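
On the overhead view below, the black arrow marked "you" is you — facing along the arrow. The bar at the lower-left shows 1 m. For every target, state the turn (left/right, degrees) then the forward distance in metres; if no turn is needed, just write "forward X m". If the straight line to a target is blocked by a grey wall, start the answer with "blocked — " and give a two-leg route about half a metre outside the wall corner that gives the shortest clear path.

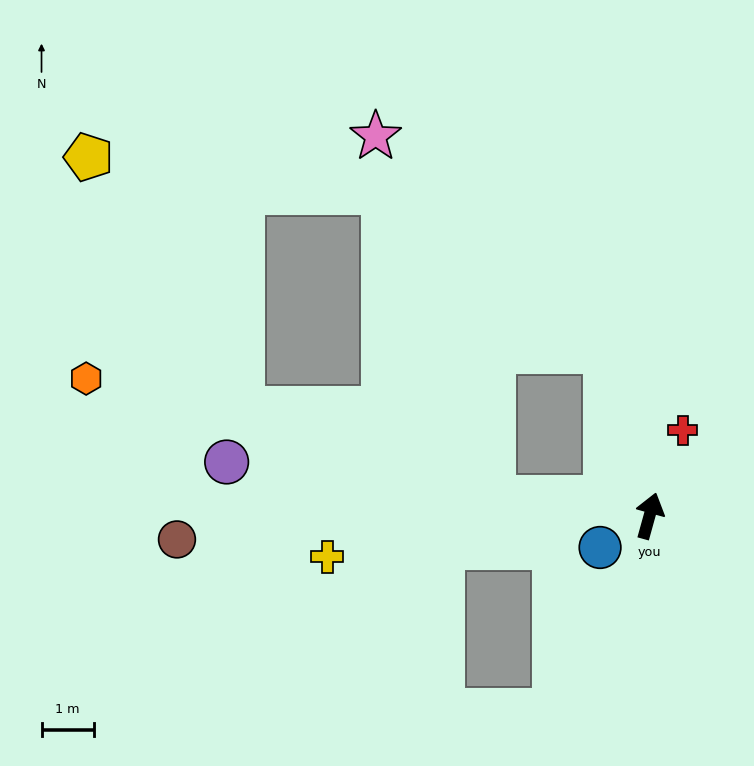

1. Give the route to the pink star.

blocked — turn left 31°, forward 3.3 m, then turn left 31°, forward 6.0 m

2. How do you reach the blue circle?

turn left 138°, forward 1.1 m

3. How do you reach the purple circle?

turn left 98°, forward 8.2 m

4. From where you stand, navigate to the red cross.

turn right 6°, forward 1.8 m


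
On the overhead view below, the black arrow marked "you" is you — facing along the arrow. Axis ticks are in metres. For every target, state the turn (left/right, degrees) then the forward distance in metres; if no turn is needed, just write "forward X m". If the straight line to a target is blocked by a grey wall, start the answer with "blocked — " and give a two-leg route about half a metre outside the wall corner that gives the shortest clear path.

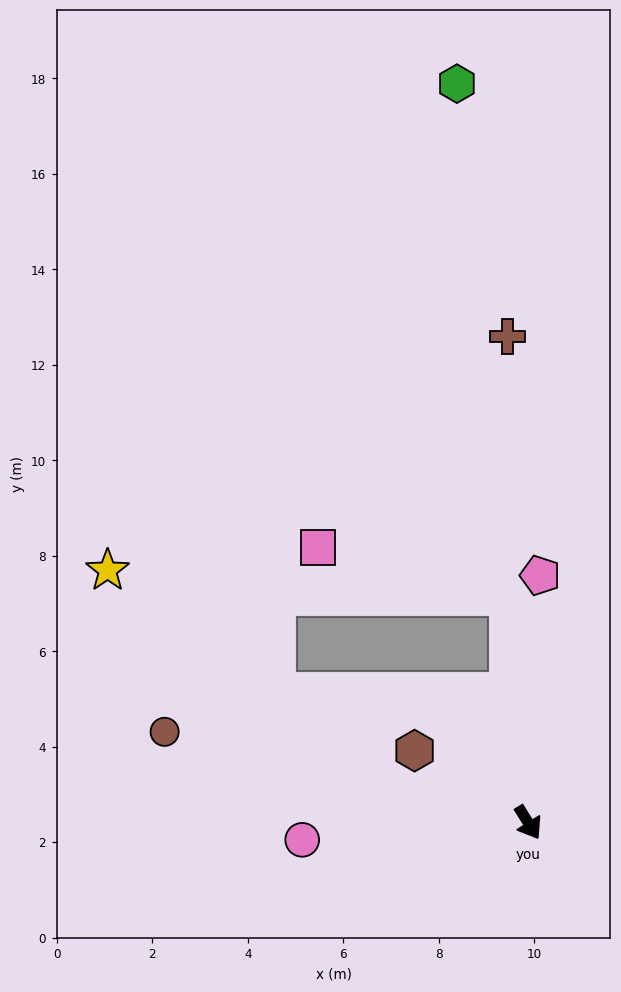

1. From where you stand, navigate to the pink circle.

turn right 117°, forward 4.7 m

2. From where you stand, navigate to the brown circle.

turn right 136°, forward 7.8 m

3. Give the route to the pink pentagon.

turn left 145°, forward 5.2 m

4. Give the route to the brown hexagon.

turn right 154°, forward 2.8 m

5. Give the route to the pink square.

blocked — turn left 153°, forward 4.8 m, then turn left 71°, forward 4.1 m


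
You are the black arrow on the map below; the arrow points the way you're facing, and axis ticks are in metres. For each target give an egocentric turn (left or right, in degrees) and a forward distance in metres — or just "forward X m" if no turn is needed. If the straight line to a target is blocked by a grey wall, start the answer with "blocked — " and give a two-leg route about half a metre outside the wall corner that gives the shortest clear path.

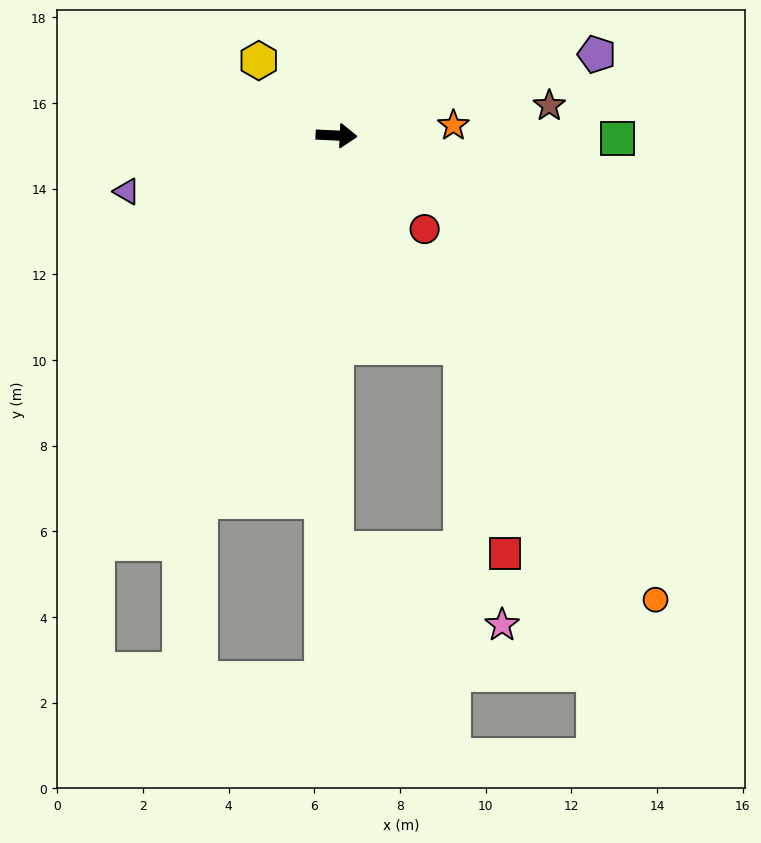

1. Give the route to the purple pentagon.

turn left 20°, forward 6.4 m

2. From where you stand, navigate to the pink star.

blocked — turn right 87°, forward 9.7 m, then turn left 65°, forward 4.3 m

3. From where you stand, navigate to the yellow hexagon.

turn left 139°, forward 2.5 m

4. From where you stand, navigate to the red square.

blocked — turn right 57°, forward 5.7 m, then turn right 19°, forward 4.9 m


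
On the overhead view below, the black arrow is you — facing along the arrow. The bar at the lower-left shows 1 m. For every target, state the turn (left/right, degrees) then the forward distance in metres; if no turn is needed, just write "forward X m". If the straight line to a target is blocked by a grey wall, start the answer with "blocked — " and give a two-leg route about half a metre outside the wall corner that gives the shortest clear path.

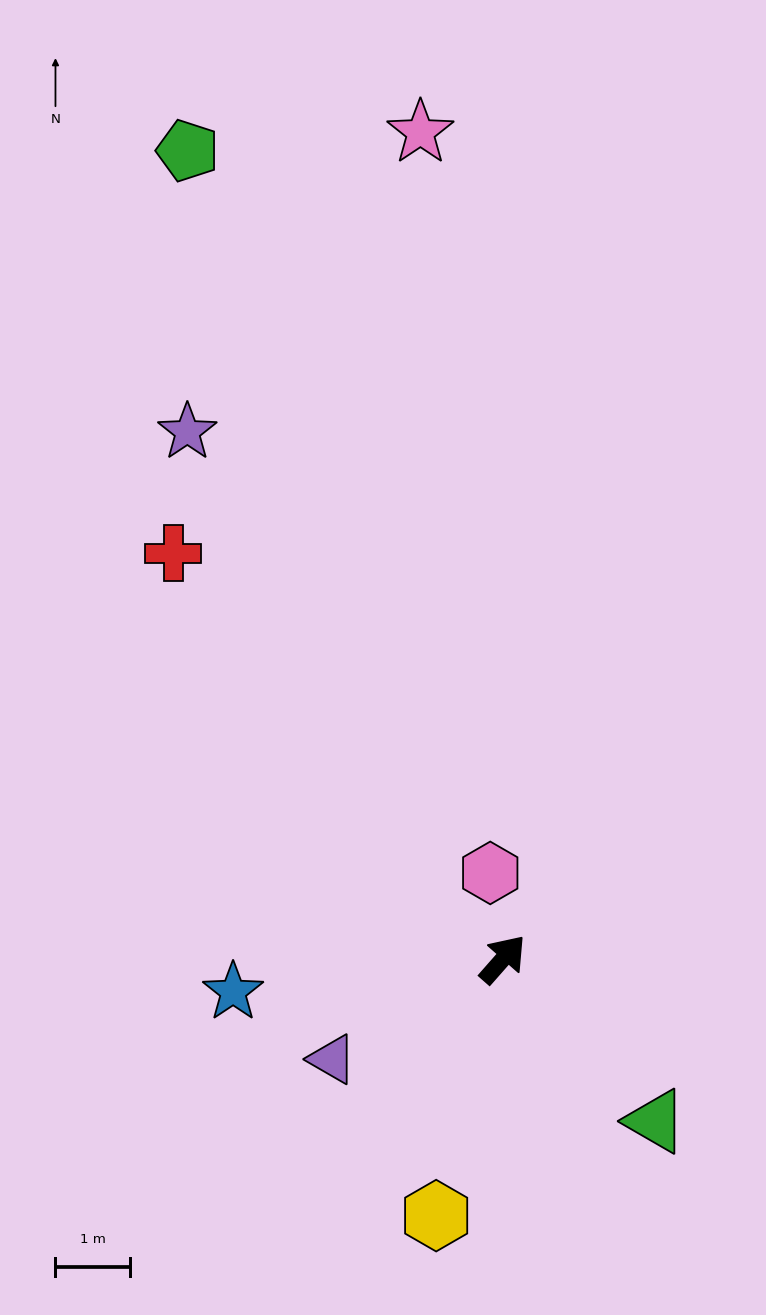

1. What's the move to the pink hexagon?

turn left 50°, forward 1.2 m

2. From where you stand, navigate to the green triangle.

turn right 95°, forward 3.0 m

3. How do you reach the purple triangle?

turn left 162°, forward 2.7 m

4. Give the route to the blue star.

turn left 138°, forward 3.6 m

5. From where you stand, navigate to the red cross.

turn left 80°, forward 7.0 m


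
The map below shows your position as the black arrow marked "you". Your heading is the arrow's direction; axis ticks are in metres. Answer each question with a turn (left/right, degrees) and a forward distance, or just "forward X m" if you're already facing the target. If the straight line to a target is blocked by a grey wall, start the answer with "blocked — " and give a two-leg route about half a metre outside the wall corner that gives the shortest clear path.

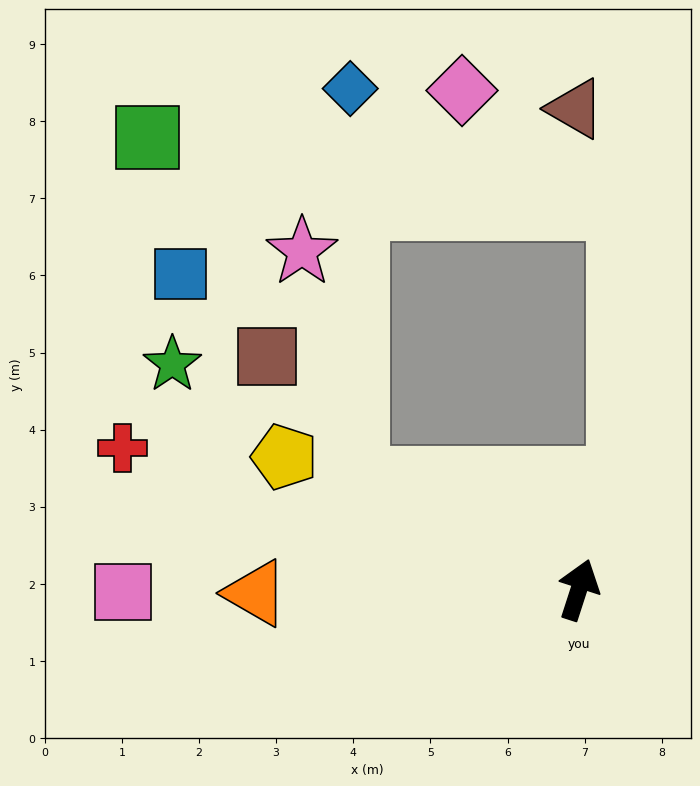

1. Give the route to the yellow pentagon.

turn left 84°, forward 4.2 m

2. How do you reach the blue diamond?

blocked — turn left 82°, forward 3.2 m, then turn right 63°, forward 5.1 m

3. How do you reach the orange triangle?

turn left 109°, forward 4.2 m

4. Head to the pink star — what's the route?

blocked — turn left 82°, forward 3.2 m, then turn right 51°, forward 3.0 m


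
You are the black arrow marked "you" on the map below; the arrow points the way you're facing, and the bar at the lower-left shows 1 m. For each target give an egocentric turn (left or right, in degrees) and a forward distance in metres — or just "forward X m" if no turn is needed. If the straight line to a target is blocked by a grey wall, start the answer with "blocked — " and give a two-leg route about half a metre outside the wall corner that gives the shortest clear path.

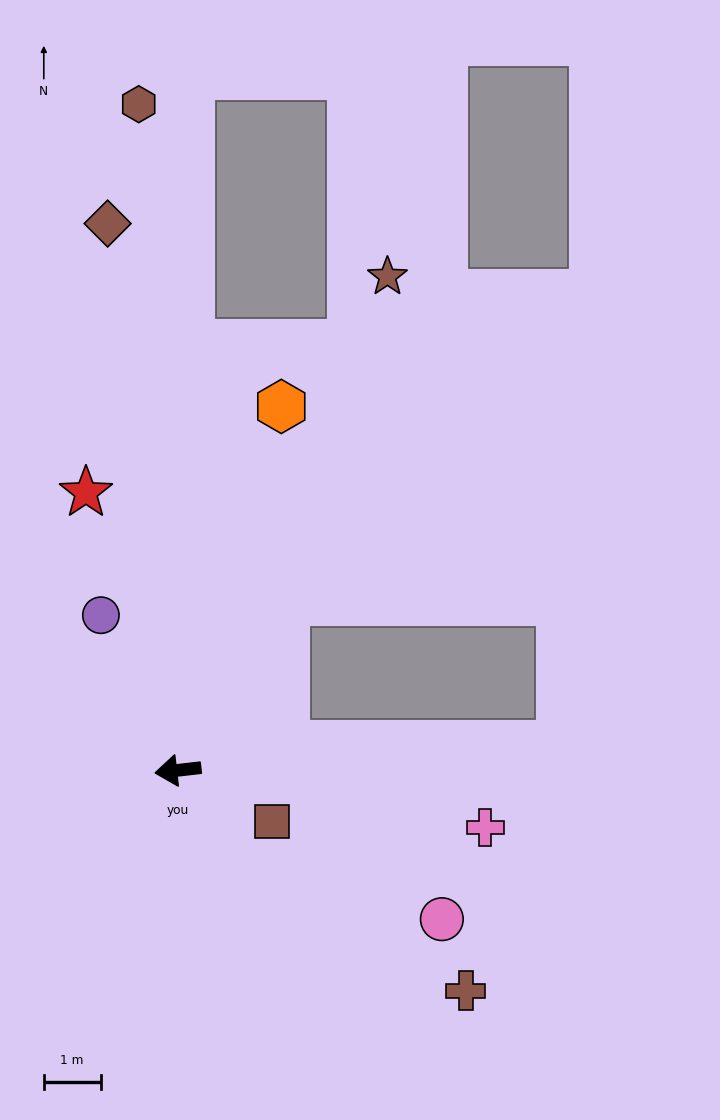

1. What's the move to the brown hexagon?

turn right 93°, forward 11.7 m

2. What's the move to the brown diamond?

turn right 89°, forward 9.7 m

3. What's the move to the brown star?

turn right 120°, forward 9.4 m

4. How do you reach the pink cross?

turn left 163°, forward 5.5 m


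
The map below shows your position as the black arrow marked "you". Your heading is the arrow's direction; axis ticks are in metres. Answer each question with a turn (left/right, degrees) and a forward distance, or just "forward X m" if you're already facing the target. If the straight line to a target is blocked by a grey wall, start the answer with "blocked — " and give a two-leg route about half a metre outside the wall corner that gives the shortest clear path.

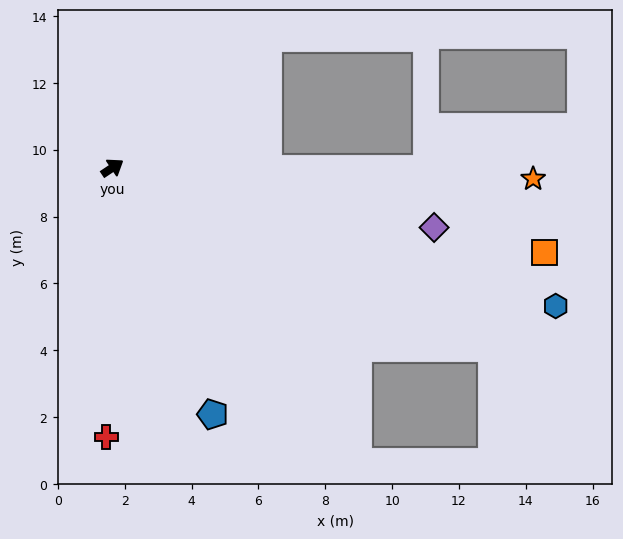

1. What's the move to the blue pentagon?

turn right 102°, forward 8.0 m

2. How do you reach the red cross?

turn right 125°, forward 8.1 m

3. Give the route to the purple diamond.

turn right 44°, forward 9.8 m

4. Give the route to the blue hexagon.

turn right 51°, forward 13.9 m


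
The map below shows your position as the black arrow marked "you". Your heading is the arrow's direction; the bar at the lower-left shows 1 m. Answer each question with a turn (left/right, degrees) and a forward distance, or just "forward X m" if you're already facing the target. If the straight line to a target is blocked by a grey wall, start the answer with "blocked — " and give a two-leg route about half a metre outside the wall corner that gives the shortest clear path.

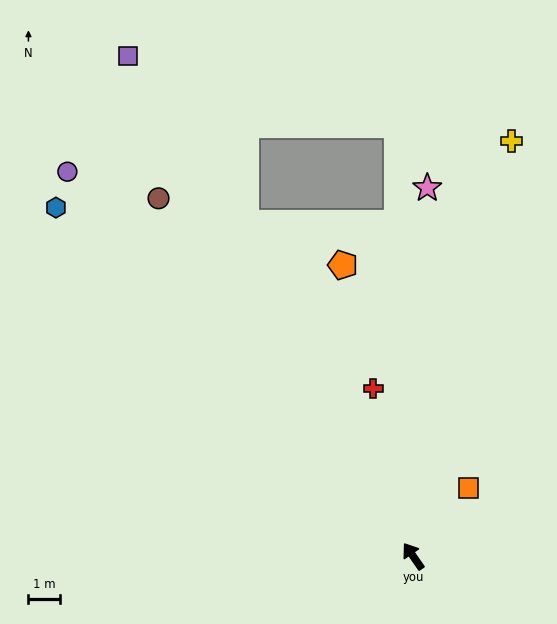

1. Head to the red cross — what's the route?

turn right 21°, forward 5.4 m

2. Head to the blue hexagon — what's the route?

turn left 11°, forward 15.7 m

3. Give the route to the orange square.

turn right 74°, forward 2.8 m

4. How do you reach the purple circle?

turn left 7°, forward 16.2 m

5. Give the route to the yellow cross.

turn right 48°, forward 13.4 m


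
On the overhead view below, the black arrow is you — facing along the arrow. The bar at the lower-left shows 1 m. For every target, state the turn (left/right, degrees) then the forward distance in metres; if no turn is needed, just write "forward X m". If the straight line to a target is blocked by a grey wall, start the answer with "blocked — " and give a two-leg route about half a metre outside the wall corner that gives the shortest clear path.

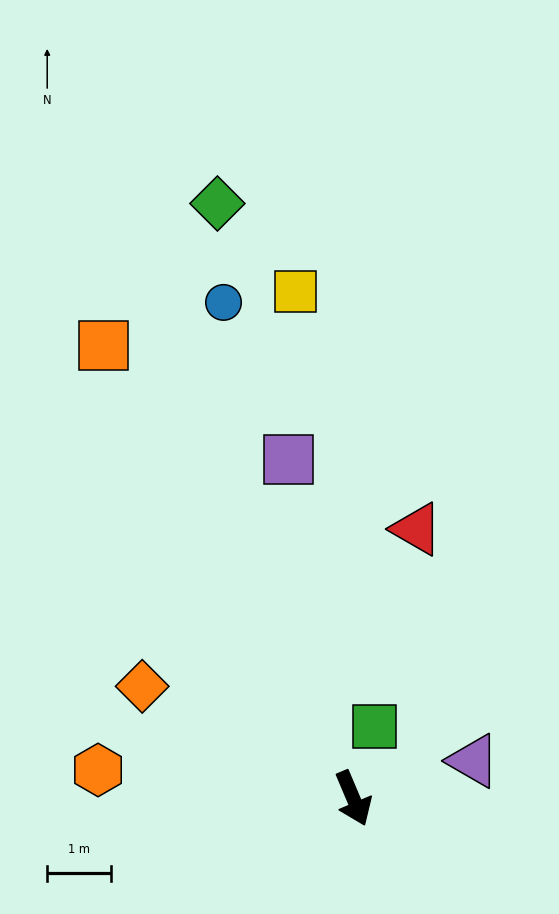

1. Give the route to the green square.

turn left 140°, forward 1.2 m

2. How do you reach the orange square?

turn right 174°, forward 8.2 m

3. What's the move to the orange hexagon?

turn right 119°, forward 4.1 m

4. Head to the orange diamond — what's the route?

turn right 141°, forward 3.8 m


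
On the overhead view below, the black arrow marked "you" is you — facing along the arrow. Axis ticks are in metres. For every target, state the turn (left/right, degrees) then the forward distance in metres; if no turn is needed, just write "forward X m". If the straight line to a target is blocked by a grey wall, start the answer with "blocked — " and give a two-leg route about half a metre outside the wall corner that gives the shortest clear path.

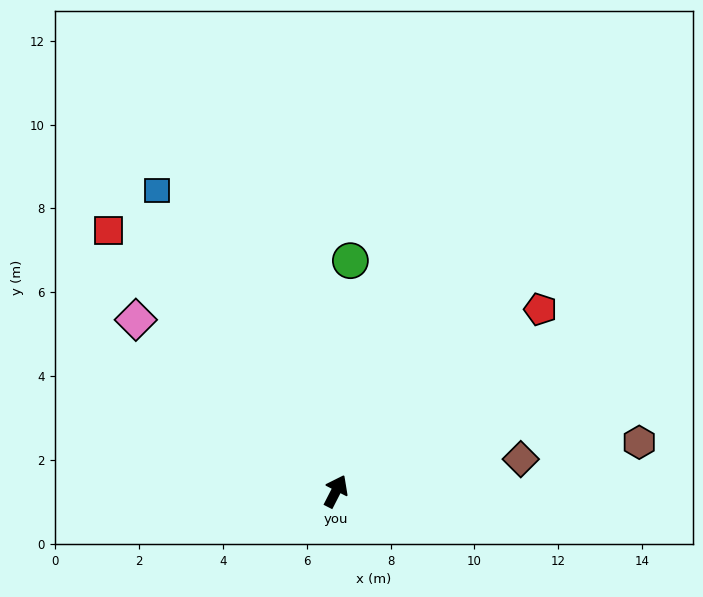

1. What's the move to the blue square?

turn left 58°, forward 8.3 m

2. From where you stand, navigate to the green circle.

turn left 23°, forward 5.5 m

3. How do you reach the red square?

turn left 68°, forward 8.2 m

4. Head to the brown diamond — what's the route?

turn right 53°, forward 4.5 m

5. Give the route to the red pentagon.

turn right 21°, forward 6.5 m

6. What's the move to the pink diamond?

turn left 76°, forward 6.3 m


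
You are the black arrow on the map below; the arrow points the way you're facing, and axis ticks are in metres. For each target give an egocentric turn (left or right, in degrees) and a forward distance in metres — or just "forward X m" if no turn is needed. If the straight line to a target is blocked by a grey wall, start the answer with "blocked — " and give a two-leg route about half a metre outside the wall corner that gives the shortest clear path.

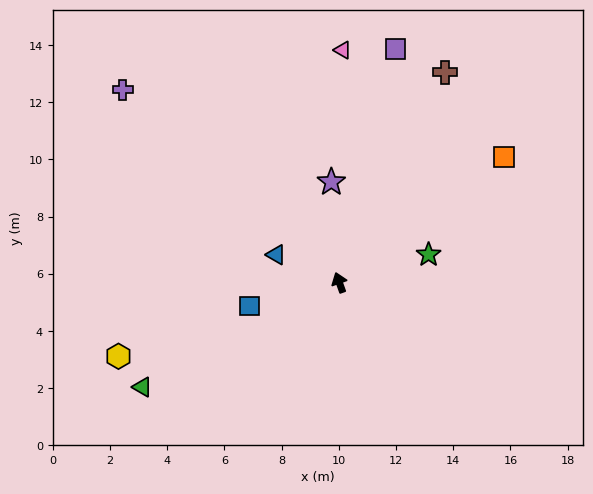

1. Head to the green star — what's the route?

turn right 92°, forward 3.3 m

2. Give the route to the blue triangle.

turn left 47°, forward 2.4 m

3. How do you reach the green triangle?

turn left 98°, forward 7.8 m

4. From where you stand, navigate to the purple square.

turn right 33°, forward 8.4 m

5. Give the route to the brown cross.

turn right 46°, forward 8.2 m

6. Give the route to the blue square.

turn left 85°, forward 3.2 m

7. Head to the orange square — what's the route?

turn right 72°, forward 7.2 m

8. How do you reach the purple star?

turn right 15°, forward 3.5 m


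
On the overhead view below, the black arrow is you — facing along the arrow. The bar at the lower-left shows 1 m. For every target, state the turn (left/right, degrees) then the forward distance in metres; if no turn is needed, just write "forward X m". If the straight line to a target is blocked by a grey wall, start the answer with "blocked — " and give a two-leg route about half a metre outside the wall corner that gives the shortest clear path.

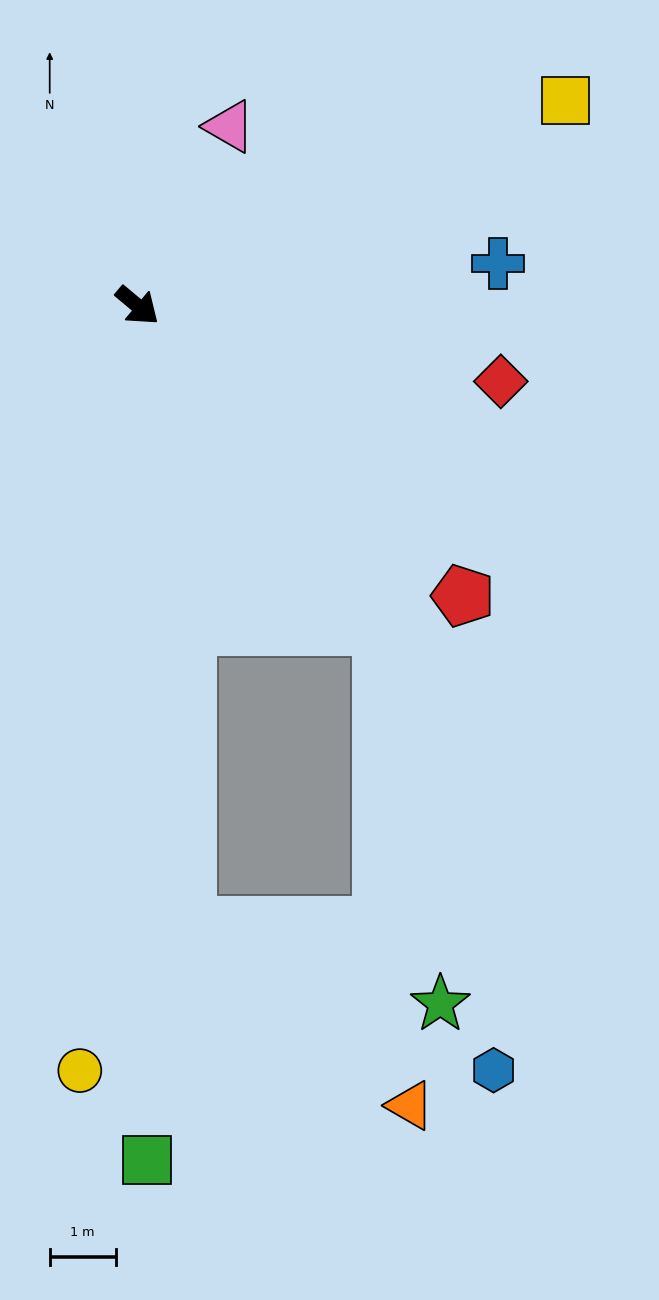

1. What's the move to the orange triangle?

blocked — turn right 45°, forward 9.4 m, then turn left 46°, forward 4.3 m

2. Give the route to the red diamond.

turn left 28°, forward 5.6 m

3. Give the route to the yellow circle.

turn right 54°, forward 11.6 m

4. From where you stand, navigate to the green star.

blocked — turn right 13°, forward 6.1 m, then turn right 28°, forward 5.8 m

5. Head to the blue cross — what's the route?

turn left 47°, forward 5.5 m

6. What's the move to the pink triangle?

turn left 103°, forward 3.1 m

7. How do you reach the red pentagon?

forward 6.6 m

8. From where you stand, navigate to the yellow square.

turn left 66°, forward 7.2 m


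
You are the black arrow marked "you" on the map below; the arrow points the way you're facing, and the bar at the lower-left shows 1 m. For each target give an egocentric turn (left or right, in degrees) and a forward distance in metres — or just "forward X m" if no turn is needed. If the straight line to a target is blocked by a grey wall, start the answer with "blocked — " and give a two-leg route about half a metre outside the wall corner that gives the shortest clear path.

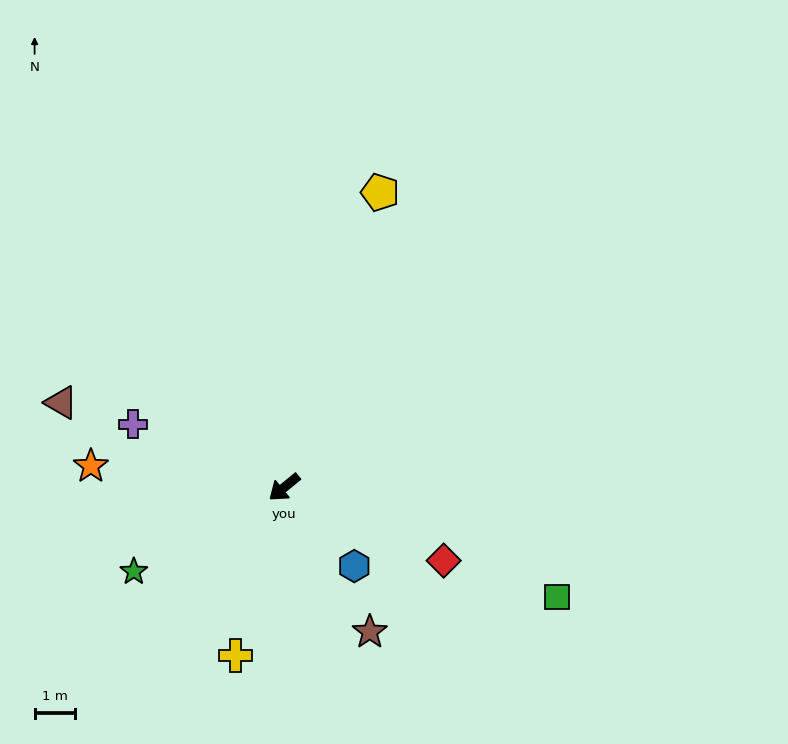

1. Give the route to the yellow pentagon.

turn right 147°, forward 7.8 m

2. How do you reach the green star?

turn right 10°, forward 4.3 m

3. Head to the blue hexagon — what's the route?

turn left 92°, forward 2.6 m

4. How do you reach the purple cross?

turn right 62°, forward 4.1 m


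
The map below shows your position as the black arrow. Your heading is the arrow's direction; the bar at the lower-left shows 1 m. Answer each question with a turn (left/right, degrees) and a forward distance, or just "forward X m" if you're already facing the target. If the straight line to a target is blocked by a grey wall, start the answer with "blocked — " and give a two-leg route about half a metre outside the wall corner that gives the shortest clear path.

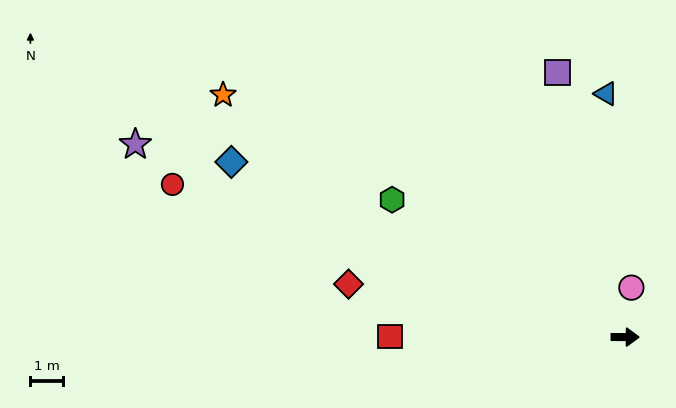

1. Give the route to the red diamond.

turn left 169°, forward 8.6 m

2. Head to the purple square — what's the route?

turn left 105°, forward 8.3 m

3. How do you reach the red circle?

turn left 162°, forward 14.6 m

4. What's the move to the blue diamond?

turn left 156°, forward 13.2 m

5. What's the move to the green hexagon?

turn left 150°, forward 8.3 m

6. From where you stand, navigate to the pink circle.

turn left 83°, forward 1.5 m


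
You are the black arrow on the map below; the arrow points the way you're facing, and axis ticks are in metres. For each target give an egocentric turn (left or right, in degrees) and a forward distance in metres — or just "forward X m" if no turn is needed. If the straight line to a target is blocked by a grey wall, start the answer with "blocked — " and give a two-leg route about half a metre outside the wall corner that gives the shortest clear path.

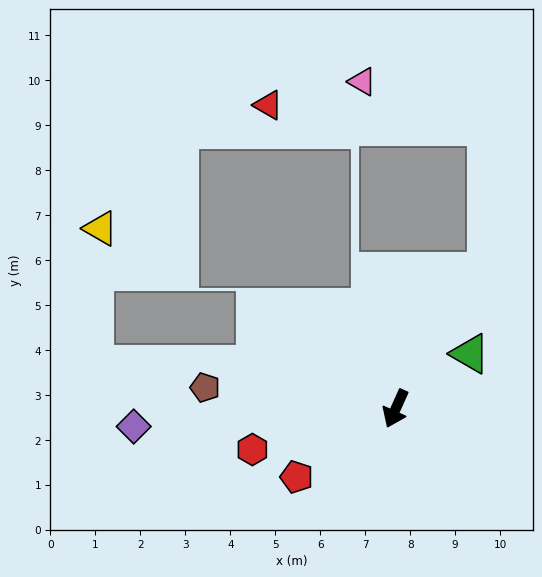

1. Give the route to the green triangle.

turn left 151°, forward 2.1 m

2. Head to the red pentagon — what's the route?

turn right 31°, forward 2.7 m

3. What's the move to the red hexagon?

turn right 50°, forward 3.3 m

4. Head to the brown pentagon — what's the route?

turn right 72°, forward 4.3 m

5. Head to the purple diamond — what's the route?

turn right 62°, forward 5.8 m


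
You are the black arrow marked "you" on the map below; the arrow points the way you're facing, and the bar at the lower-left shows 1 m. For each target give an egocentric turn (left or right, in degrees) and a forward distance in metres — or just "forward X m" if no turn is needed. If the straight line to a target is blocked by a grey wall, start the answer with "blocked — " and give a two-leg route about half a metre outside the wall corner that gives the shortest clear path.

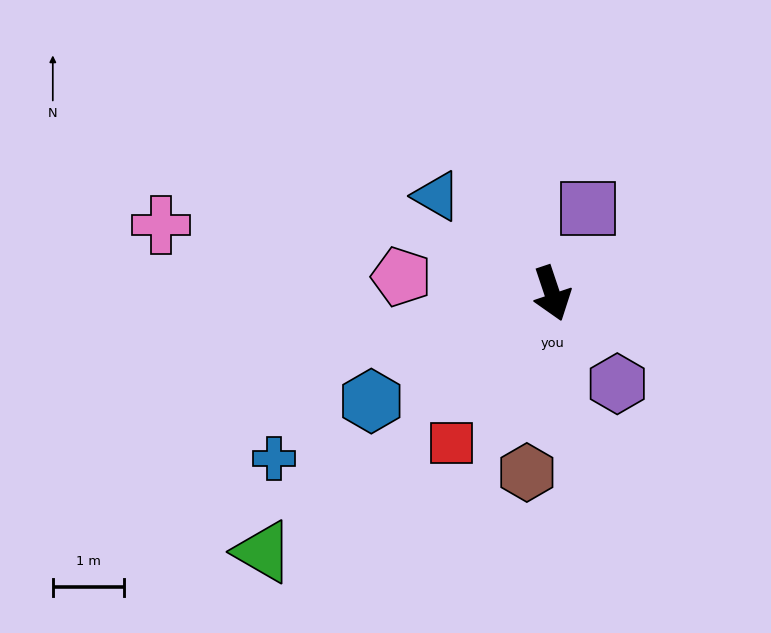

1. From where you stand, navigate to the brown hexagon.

turn right 27°, forward 2.6 m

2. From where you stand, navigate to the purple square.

turn left 139°, forward 1.3 m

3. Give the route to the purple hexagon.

turn left 17°, forward 1.6 m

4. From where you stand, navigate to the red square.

turn right 53°, forward 2.5 m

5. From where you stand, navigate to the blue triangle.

turn right 149°, forward 2.1 m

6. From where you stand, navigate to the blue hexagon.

turn right 78°, forward 3.0 m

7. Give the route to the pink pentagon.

turn right 115°, forward 2.1 m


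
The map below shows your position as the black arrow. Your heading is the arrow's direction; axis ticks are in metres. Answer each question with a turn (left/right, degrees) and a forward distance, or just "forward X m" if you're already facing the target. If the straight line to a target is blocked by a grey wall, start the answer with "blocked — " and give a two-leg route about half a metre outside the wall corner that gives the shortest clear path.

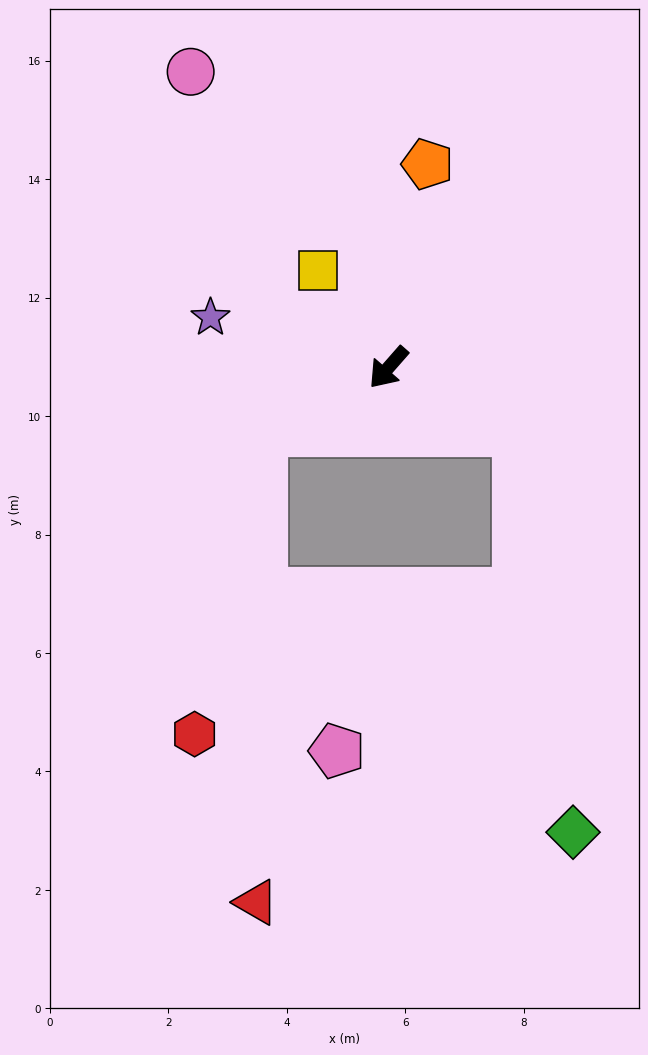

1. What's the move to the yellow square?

turn right 103°, forward 2.0 m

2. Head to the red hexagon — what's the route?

blocked — turn right 22°, forward 2.4 m, then turn left 51°, forward 5.2 m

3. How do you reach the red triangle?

blocked — turn right 22°, forward 2.4 m, then turn left 62°, forward 8.0 m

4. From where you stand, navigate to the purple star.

turn right 65°, forward 3.1 m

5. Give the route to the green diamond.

blocked — turn left 105°, forward 2.4 m, then turn right 56°, forward 6.8 m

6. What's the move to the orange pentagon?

turn right 150°, forward 3.5 m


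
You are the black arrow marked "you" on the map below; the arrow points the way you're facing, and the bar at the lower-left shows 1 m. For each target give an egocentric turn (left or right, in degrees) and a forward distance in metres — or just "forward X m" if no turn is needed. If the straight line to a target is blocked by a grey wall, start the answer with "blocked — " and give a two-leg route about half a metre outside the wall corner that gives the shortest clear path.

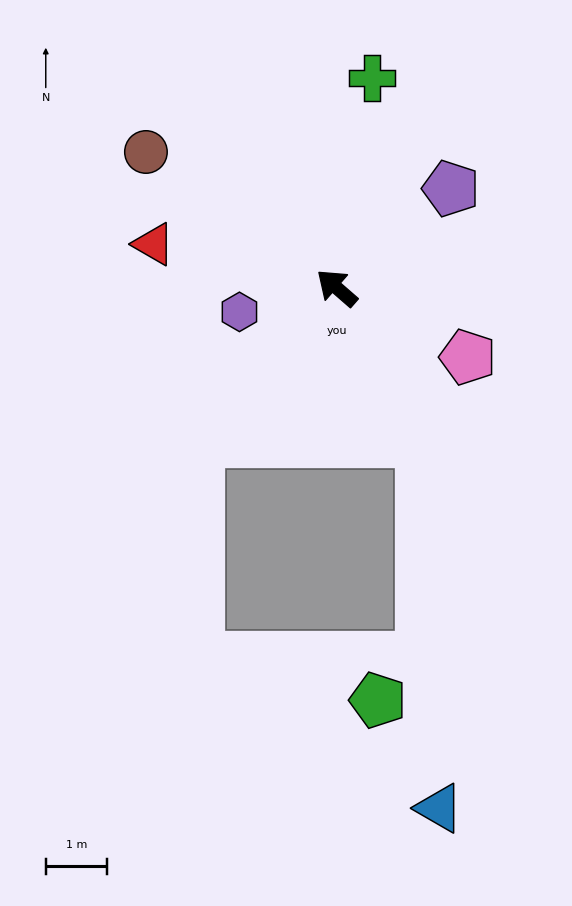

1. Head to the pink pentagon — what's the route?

turn right 167°, forward 2.4 m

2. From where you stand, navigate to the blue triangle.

blocked — turn left 160°, forward 2.9 m, then turn right 26°, forward 6.0 m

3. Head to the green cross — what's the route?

turn right 59°, forward 3.5 m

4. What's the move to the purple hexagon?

turn left 55°, forward 1.6 m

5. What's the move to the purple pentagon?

turn right 98°, forward 2.5 m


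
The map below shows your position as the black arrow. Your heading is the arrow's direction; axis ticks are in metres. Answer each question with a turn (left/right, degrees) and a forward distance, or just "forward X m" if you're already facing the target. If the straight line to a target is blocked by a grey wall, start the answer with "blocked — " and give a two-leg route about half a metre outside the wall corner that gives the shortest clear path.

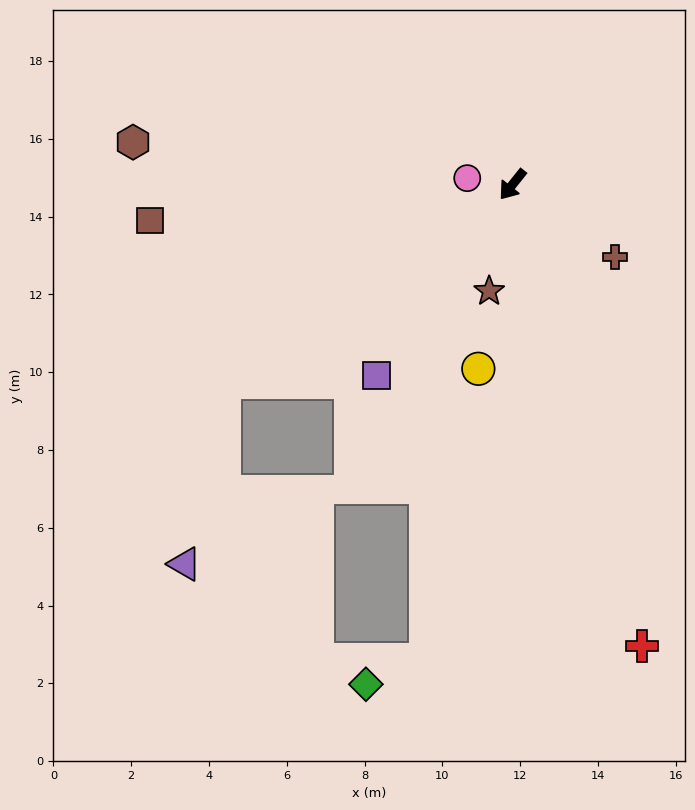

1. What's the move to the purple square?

turn left 3°, forward 6.0 m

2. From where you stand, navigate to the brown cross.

turn left 93°, forward 3.2 m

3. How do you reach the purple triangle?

blocked — turn right 17°, forward 9.0 m, then turn left 43°, forward 4.8 m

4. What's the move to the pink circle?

turn right 59°, forward 1.2 m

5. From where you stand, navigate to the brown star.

turn left 26°, forward 2.8 m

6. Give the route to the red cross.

turn left 54°, forward 12.3 m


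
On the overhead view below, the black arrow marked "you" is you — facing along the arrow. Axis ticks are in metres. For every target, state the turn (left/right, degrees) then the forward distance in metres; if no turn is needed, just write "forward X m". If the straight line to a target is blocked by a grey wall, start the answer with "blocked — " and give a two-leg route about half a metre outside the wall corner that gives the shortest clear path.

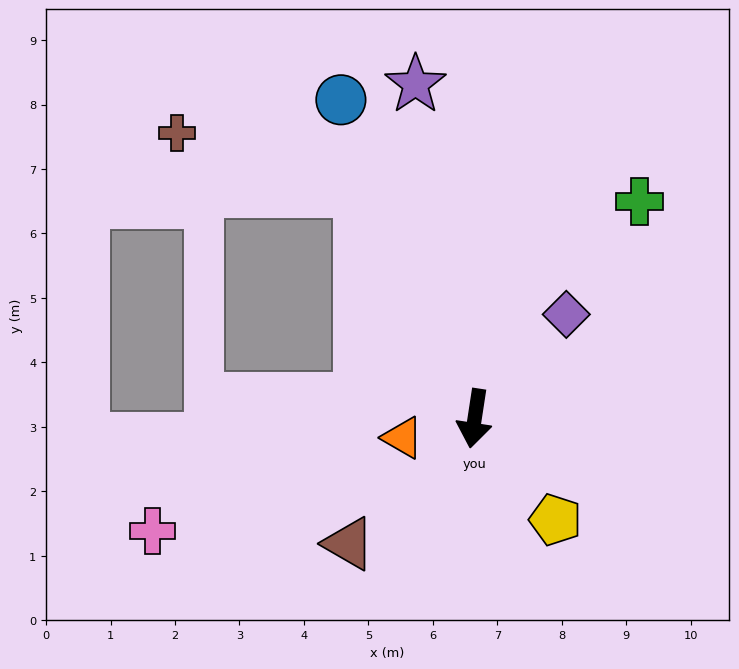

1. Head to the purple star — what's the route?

turn right 161°, forward 5.3 m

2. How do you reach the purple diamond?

turn left 147°, forward 2.2 m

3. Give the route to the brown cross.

blocked — turn right 145°, forward 4.0 m, then turn left 47°, forward 3.0 m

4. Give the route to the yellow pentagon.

turn left 47°, forward 2.0 m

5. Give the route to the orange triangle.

turn right 66°, forward 1.2 m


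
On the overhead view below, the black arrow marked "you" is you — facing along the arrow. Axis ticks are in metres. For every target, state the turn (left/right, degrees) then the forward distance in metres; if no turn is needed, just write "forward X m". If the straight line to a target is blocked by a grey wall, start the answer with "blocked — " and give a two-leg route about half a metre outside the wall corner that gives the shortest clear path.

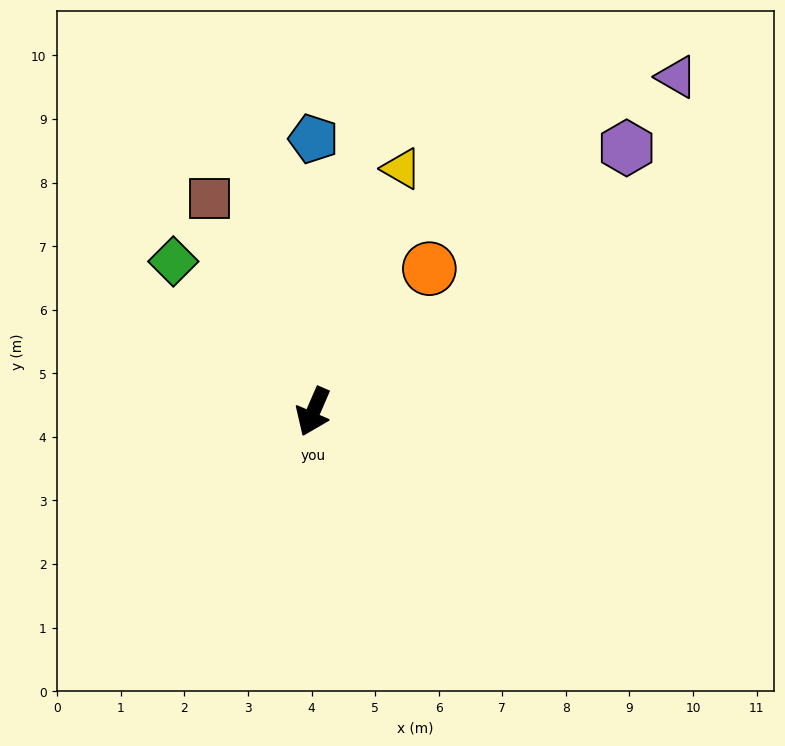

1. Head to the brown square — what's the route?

turn right 131°, forward 3.7 m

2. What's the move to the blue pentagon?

turn right 157°, forward 4.3 m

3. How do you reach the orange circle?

turn left 164°, forward 2.9 m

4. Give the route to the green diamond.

turn right 114°, forward 3.2 m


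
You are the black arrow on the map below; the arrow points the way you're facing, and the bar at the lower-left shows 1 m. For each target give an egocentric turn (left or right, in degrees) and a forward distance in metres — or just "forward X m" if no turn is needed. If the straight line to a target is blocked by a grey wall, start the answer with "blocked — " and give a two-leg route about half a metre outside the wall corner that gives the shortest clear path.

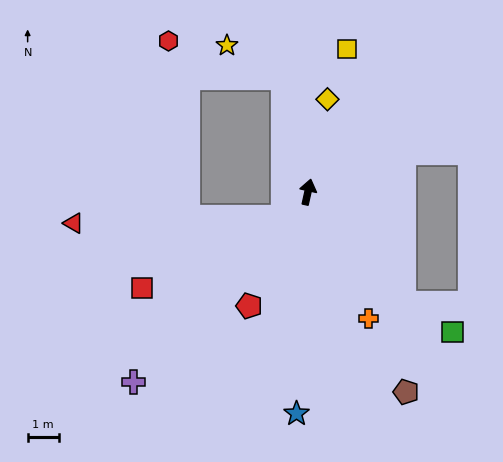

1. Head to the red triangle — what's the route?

blocked — turn left 149°, forward 1.1 m, then turn right 45°, forward 6.8 m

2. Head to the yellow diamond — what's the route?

forward 3.0 m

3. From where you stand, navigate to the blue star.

turn right 170°, forward 7.1 m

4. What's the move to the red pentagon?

turn left 165°, forward 4.1 m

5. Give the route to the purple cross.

turn left 150°, forward 8.3 m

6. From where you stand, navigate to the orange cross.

turn right 142°, forward 4.5 m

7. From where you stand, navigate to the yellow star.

blocked — turn left 24°, forward 3.8 m, then turn left 50°, forward 2.1 m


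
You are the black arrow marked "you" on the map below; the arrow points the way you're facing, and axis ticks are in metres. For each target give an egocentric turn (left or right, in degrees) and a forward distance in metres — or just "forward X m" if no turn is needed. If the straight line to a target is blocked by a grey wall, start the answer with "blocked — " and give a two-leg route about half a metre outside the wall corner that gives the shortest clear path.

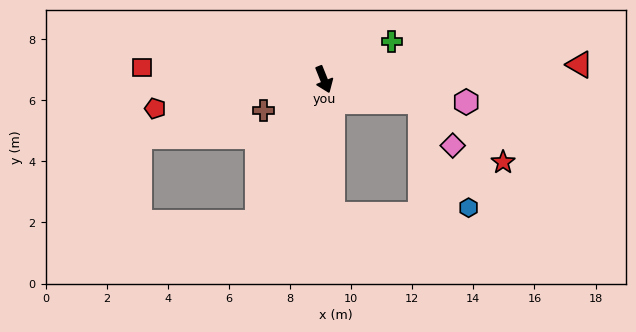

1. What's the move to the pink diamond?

blocked — turn left 56°, forward 3.3 m, then turn right 42°, forward 1.8 m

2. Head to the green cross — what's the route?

turn left 97°, forward 2.5 m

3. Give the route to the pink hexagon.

turn left 59°, forward 4.7 m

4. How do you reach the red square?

turn right 116°, forward 6.0 m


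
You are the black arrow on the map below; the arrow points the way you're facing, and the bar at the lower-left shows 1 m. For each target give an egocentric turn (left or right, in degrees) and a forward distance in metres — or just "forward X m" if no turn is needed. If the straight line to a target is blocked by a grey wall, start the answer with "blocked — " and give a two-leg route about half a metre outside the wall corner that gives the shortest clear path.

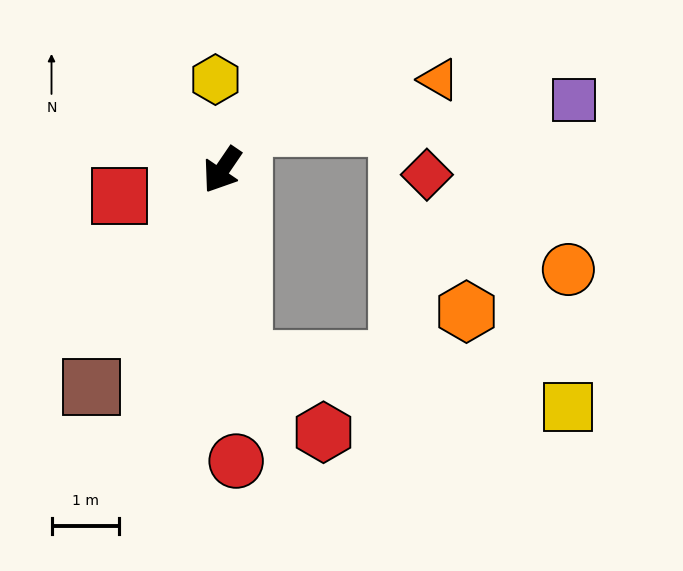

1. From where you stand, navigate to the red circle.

turn left 37°, forward 4.3 m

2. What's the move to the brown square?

turn left 3°, forward 3.8 m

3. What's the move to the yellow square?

blocked — turn left 41°, forward 2.8 m, then turn left 75°, forward 4.9 m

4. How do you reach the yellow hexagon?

turn right 142°, forward 1.3 m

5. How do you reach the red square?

turn right 42°, forward 1.6 m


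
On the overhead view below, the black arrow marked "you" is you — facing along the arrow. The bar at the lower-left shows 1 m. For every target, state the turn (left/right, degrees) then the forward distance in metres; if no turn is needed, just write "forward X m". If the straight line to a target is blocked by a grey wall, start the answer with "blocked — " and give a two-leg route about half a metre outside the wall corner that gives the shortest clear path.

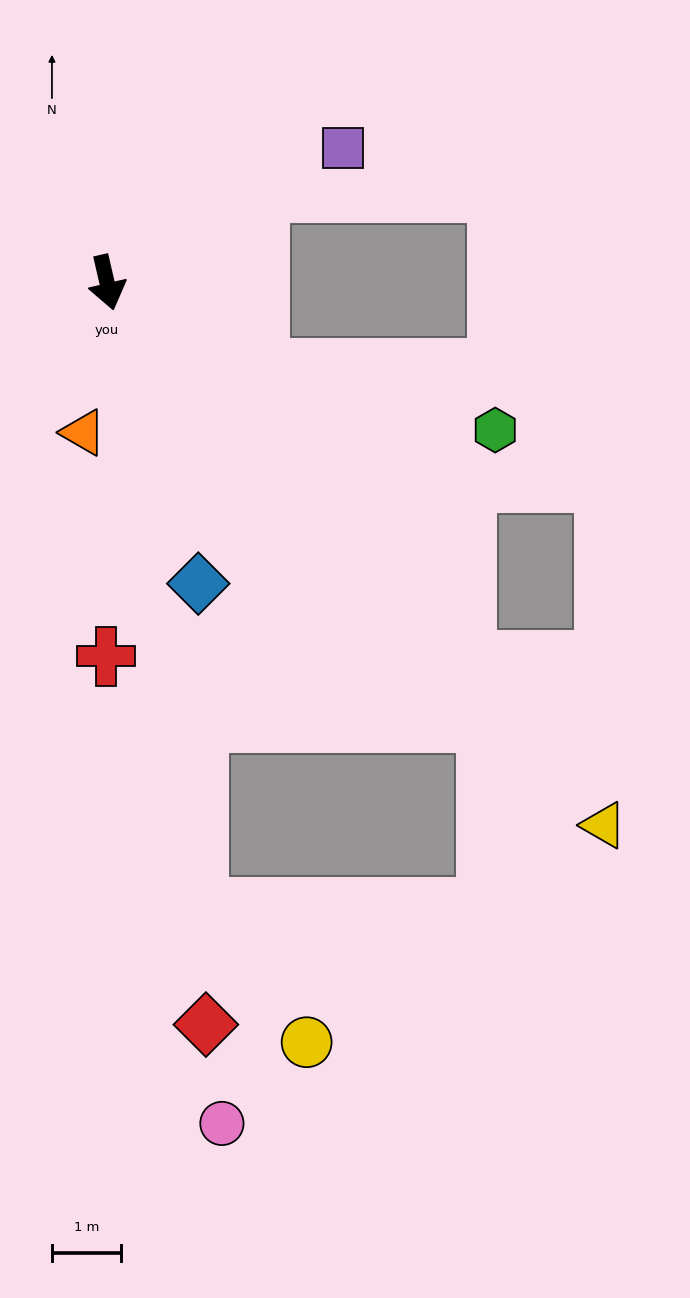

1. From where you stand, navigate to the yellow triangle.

turn left 29°, forward 10.7 m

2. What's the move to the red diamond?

turn right 5°, forward 10.8 m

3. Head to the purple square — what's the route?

turn left 107°, forward 3.9 m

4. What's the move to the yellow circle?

blocked — turn right 5°, forward 9.1 m, then turn left 31°, forward 2.5 m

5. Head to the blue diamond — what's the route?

turn left 4°, forward 4.6 m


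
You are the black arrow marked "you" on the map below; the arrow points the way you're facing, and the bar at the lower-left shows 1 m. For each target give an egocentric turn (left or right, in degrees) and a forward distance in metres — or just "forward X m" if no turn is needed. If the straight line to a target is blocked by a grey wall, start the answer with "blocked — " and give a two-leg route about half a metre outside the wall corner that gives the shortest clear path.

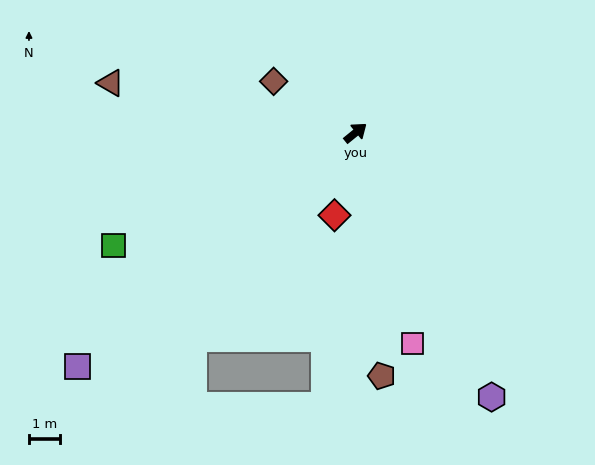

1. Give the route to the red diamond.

turn right 143°, forward 2.8 m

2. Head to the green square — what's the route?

turn left 166°, forward 8.6 m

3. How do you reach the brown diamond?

turn left 109°, forward 3.1 m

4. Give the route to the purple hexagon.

turn right 102°, forward 9.6 m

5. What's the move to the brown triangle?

turn left 129°, forward 8.1 m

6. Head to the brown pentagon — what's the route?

turn right 123°, forward 7.9 m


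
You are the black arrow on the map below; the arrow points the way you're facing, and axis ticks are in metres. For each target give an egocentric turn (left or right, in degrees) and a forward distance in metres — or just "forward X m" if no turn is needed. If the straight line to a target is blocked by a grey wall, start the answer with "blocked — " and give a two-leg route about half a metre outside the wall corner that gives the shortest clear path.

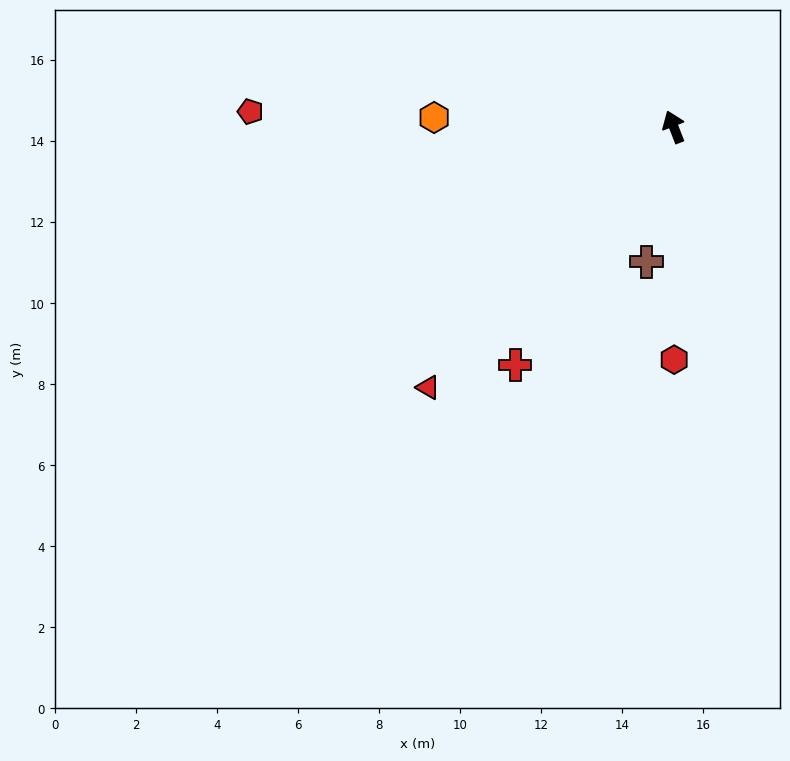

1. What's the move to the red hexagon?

turn left 159°, forward 5.7 m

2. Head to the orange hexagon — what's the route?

turn left 66°, forward 5.9 m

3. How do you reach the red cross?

turn left 125°, forward 7.1 m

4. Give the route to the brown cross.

turn left 147°, forward 3.4 m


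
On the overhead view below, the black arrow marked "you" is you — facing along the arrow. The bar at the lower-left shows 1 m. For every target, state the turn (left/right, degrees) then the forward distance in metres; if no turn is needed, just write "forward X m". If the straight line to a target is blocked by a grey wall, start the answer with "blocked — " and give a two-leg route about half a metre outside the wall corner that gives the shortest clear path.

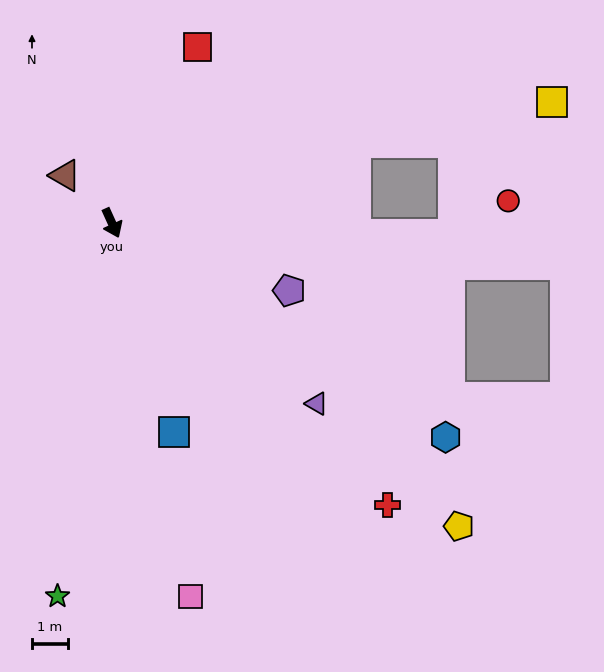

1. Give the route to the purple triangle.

turn left 24°, forward 7.6 m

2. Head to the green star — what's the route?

turn right 33°, forward 10.5 m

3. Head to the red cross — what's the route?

turn left 20°, forward 11.0 m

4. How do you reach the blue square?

turn right 8°, forward 6.1 m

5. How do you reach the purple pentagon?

turn left 45°, forward 5.3 m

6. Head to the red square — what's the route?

turn left 130°, forward 5.4 m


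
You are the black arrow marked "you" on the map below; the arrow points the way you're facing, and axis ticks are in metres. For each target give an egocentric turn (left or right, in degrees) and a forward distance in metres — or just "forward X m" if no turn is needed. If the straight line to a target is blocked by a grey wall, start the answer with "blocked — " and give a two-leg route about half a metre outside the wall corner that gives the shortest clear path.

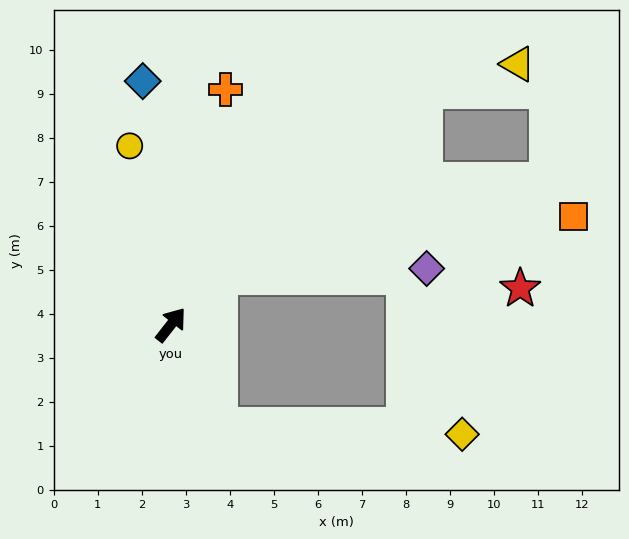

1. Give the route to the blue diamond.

turn left 45°, forward 5.6 m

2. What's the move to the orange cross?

turn left 25°, forward 5.5 m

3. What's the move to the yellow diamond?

blocked — turn right 116°, forward 2.5 m, then turn left 62°, forward 5.5 m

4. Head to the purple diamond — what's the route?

blocked — turn right 7°, forward 1.6 m, then turn right 43°, forward 4.7 m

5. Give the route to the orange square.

blocked — turn right 7°, forward 1.6 m, then turn right 35°, forward 8.2 m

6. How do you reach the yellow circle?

turn left 51°, forward 4.2 m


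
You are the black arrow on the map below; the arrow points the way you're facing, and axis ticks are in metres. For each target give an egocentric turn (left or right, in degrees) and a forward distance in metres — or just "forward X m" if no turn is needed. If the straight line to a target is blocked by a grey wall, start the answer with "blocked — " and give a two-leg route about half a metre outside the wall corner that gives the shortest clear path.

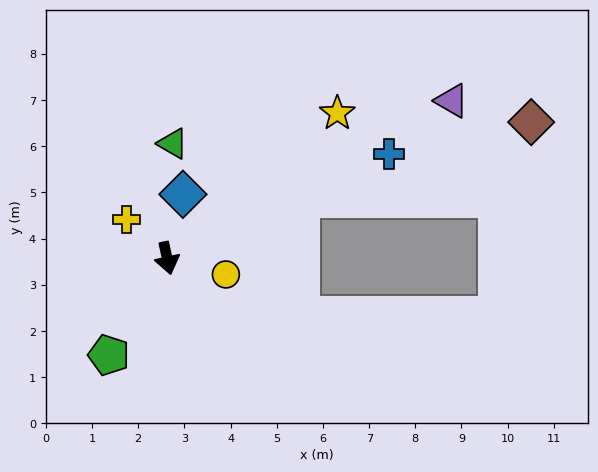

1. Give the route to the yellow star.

turn left 118°, forward 4.8 m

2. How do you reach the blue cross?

turn left 103°, forward 5.3 m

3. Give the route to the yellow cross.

turn right 146°, forward 1.2 m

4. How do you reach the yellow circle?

turn left 62°, forward 1.3 m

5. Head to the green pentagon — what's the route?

turn right 43°, forward 2.4 m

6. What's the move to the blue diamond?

turn left 154°, forward 1.4 m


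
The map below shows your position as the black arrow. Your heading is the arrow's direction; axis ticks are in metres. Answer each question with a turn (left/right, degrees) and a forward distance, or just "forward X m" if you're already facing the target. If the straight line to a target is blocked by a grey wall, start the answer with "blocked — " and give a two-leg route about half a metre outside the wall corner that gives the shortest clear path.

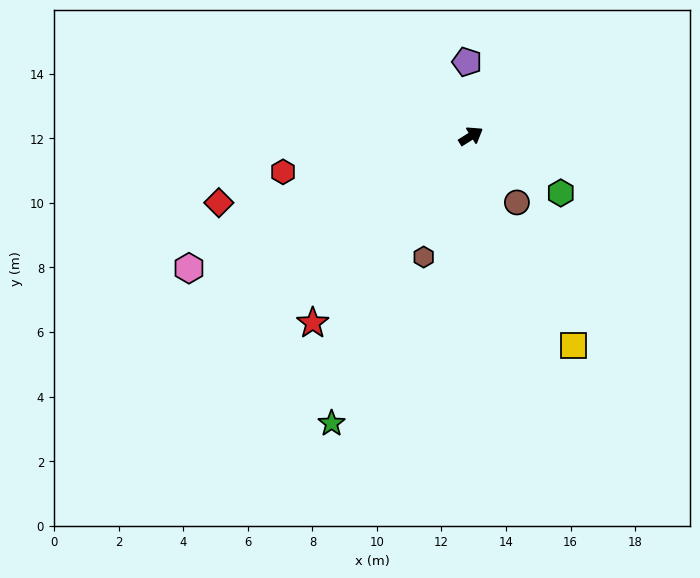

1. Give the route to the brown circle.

turn right 87°, forward 2.5 m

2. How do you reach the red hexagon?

turn left 159°, forward 5.9 m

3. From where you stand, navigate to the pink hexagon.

turn left 173°, forward 9.7 m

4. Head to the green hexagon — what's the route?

turn right 64°, forward 3.3 m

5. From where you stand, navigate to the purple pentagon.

turn left 61°, forward 2.3 m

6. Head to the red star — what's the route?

turn right 162°, forward 7.6 m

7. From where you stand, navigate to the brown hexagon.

turn right 143°, forward 4.0 m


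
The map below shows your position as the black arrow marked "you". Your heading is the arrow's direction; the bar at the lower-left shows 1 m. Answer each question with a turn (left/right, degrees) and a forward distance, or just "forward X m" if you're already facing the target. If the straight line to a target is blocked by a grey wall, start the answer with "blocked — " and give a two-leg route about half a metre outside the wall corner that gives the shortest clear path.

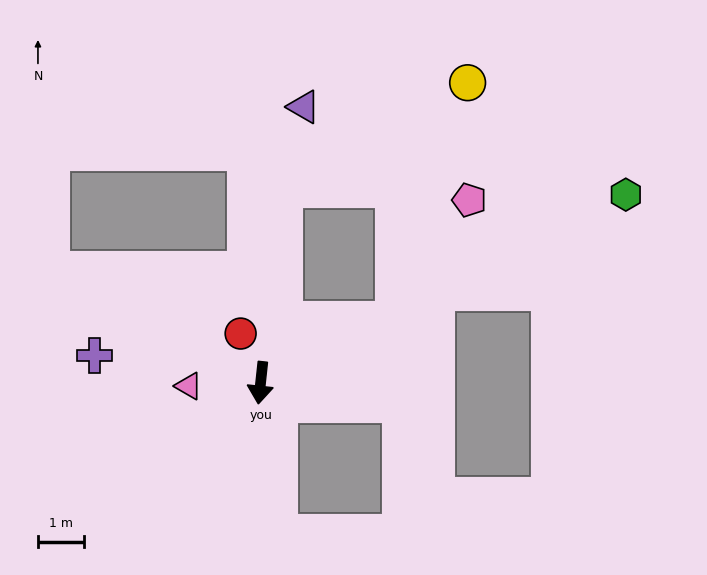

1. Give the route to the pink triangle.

turn right 81°, forward 1.5 m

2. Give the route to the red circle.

turn right 152°, forward 1.1 m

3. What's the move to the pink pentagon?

blocked — turn left 121°, forward 3.2 m, then turn left 33°, forward 3.0 m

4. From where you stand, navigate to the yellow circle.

blocked — turn left 121°, forward 3.2 m, then turn left 48°, forward 5.3 m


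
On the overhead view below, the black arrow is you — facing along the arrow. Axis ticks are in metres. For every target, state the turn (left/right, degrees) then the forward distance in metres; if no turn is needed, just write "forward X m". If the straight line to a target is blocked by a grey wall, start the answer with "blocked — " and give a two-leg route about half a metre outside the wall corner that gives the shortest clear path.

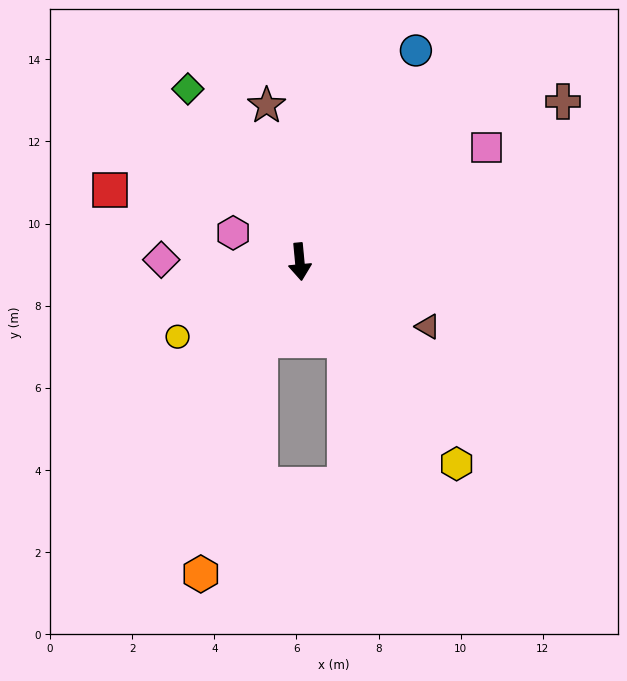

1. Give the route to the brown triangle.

turn left 58°, forward 3.5 m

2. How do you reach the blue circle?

turn left 146°, forward 5.9 m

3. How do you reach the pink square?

turn left 116°, forward 5.3 m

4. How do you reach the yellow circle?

turn right 64°, forward 3.5 m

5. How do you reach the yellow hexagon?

turn left 32°, forward 6.2 m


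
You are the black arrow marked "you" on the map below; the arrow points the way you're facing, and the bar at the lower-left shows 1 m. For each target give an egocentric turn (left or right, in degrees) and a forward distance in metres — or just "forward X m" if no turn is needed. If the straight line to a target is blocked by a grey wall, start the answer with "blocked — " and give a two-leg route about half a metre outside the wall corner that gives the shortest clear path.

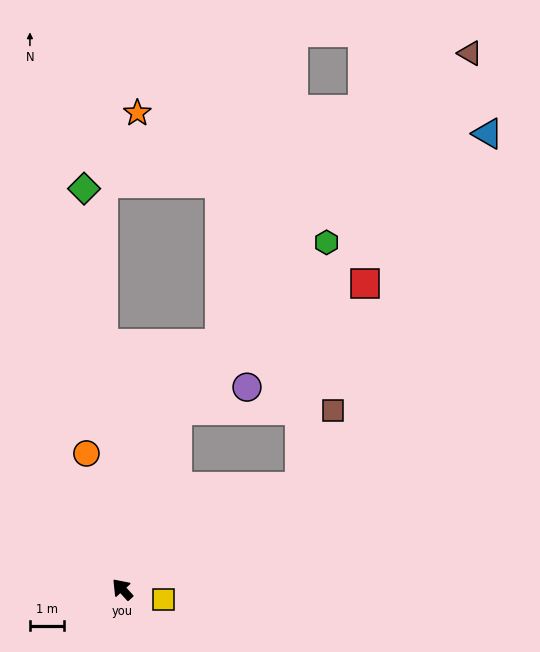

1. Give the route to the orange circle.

turn right 28°, forward 4.1 m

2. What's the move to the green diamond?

turn right 37°, forward 11.7 m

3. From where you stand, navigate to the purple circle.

blocked — turn right 60°, forward 5.4 m, then turn right 54°, forward 2.1 m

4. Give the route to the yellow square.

turn right 146°, forward 1.2 m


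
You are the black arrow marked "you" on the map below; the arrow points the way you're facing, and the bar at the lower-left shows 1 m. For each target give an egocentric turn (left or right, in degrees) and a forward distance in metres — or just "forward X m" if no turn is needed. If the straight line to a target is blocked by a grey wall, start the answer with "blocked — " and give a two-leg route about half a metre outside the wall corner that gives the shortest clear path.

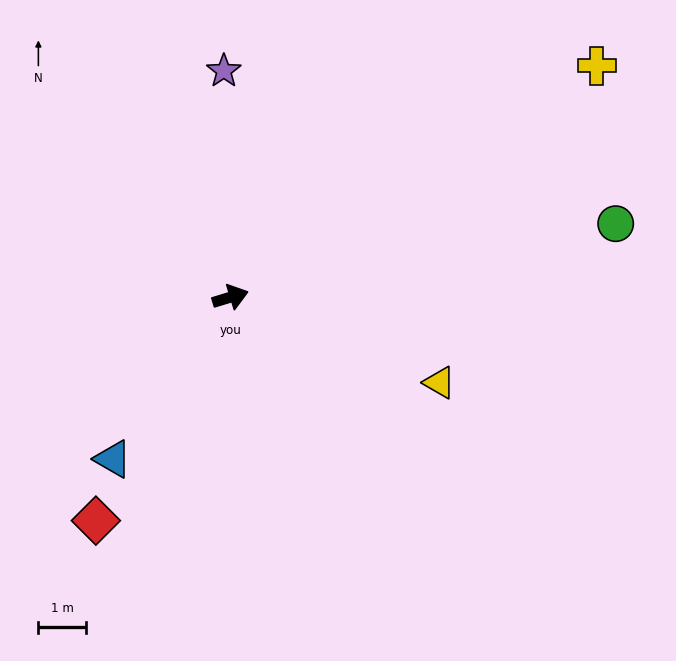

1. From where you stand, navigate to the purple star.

turn left 75°, forward 4.7 m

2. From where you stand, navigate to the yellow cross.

turn left 15°, forward 9.0 m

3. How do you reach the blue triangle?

turn right 143°, forward 4.2 m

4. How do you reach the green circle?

turn right 6°, forward 8.2 m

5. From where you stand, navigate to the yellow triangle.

turn right 39°, forward 4.7 m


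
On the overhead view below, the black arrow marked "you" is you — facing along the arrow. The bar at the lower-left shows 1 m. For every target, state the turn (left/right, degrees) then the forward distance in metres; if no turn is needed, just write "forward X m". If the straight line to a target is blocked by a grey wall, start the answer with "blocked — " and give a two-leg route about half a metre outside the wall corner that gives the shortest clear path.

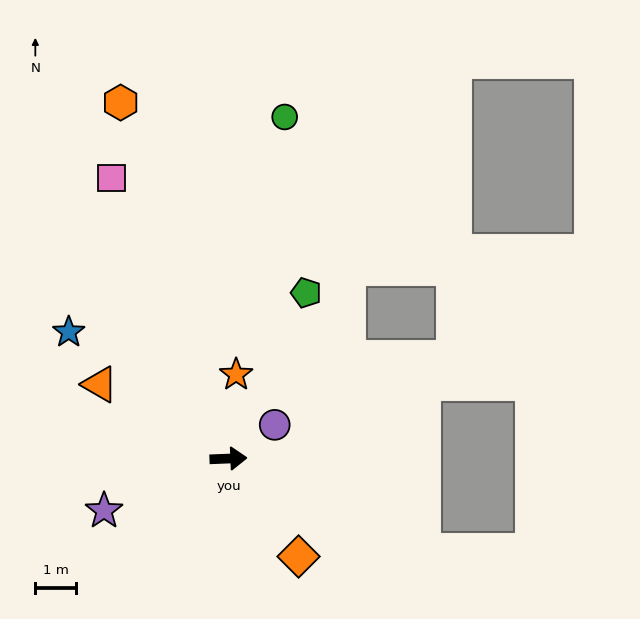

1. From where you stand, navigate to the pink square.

turn left 110°, forward 7.4 m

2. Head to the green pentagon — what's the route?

turn left 63°, forward 4.5 m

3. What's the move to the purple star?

turn right 160°, forward 3.3 m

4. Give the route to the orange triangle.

turn left 148°, forward 3.6 m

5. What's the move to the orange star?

turn left 82°, forward 2.1 m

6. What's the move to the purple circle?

turn left 34°, forward 1.4 m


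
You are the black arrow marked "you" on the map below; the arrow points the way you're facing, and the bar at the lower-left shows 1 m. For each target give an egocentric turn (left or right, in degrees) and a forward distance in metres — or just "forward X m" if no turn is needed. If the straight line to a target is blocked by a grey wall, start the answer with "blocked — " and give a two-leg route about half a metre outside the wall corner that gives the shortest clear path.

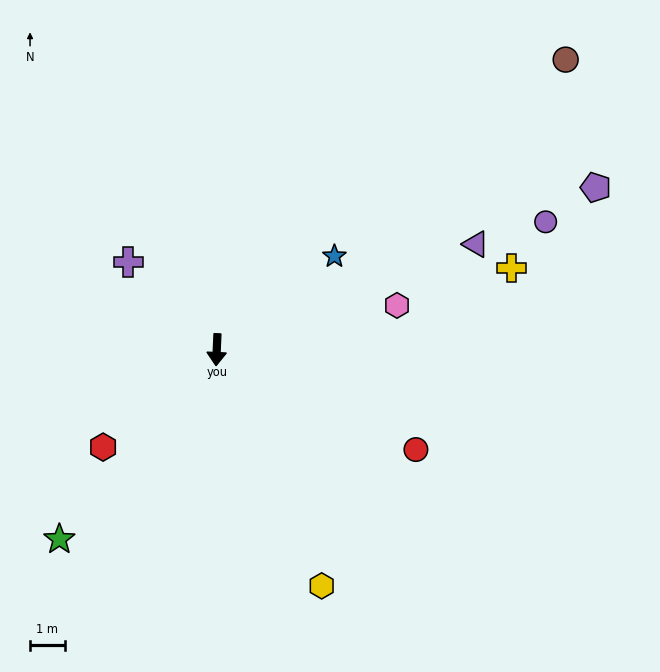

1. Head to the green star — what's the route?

turn right 37°, forward 7.1 m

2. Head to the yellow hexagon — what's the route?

turn left 27°, forward 7.4 m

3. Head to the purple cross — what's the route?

turn right 132°, forward 3.6 m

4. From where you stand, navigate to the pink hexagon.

turn left 106°, forward 5.3 m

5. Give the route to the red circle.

turn left 66°, forward 6.4 m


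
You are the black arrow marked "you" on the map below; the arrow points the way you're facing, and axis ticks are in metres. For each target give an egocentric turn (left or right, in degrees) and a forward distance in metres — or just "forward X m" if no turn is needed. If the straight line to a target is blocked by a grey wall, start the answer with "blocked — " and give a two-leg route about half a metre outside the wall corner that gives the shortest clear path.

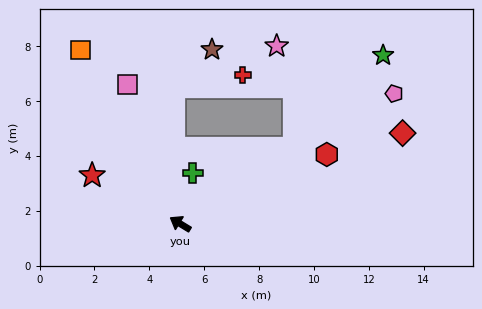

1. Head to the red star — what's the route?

turn left 3°, forward 3.7 m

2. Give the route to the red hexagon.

turn right 123°, forward 5.9 m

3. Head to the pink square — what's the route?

turn right 38°, forward 5.4 m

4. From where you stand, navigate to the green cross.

turn right 73°, forward 1.9 m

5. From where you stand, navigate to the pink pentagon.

turn right 117°, forward 9.1 m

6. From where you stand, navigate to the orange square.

turn right 29°, forward 7.3 m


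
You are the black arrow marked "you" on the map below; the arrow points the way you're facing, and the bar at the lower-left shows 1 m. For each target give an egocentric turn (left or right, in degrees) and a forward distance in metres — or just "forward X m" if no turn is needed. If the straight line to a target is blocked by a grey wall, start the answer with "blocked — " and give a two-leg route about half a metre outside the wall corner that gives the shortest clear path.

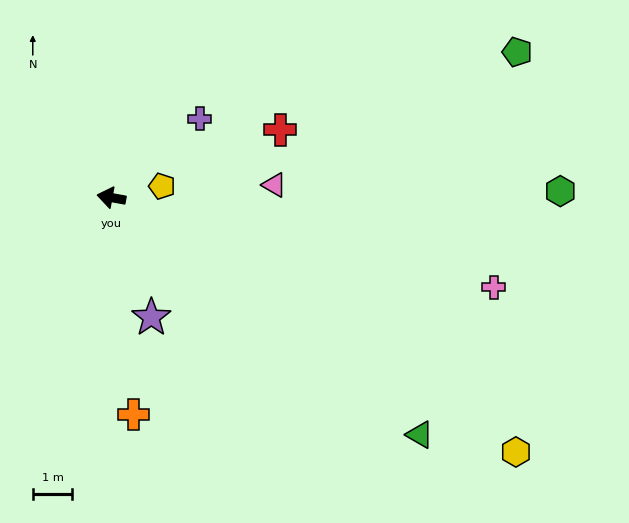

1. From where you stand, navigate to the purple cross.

turn right 128°, forward 3.0 m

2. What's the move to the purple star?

turn left 119°, forward 3.2 m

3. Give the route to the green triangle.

turn left 153°, forward 9.9 m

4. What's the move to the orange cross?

turn left 106°, forward 5.5 m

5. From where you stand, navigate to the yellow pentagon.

turn right 157°, forward 1.3 m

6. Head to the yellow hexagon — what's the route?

turn left 158°, forward 12.1 m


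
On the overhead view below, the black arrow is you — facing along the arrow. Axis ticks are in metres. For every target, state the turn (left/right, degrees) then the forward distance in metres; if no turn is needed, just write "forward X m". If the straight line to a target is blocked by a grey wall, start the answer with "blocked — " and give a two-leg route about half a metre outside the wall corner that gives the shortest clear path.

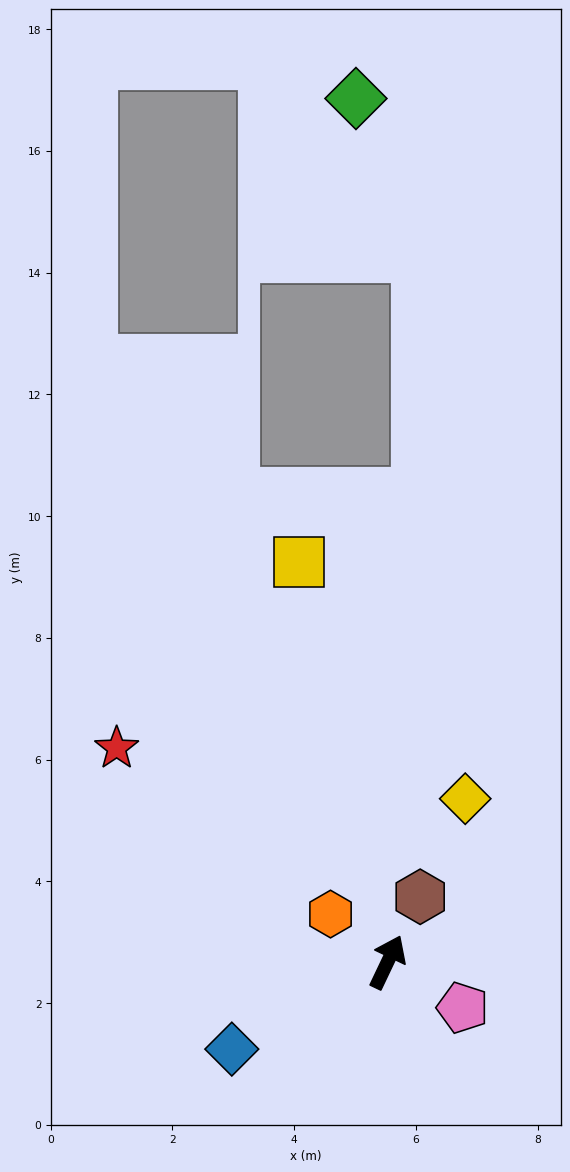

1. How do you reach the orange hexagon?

turn left 75°, forward 1.2 m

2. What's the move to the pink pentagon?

turn right 96°, forward 1.4 m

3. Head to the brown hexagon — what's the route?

forward 1.2 m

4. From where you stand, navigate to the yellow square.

turn left 38°, forward 6.7 m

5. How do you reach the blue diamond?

turn left 145°, forward 2.9 m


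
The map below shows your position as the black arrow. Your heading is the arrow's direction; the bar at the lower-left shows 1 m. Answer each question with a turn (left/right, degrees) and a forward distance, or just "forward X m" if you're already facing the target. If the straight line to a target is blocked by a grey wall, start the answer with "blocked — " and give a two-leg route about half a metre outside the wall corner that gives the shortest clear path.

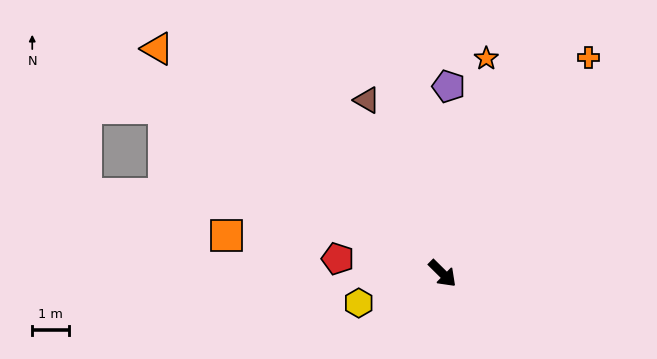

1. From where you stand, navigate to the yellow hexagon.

turn right 116°, forward 2.4 m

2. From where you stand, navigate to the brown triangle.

turn left 158°, forward 5.2 m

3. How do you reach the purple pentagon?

turn left 133°, forward 5.1 m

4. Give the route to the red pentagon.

turn right 143°, forward 2.9 m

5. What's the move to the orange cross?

turn left 101°, forward 7.1 m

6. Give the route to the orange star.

turn left 123°, forward 6.0 m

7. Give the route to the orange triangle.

turn right 174°, forward 9.9 m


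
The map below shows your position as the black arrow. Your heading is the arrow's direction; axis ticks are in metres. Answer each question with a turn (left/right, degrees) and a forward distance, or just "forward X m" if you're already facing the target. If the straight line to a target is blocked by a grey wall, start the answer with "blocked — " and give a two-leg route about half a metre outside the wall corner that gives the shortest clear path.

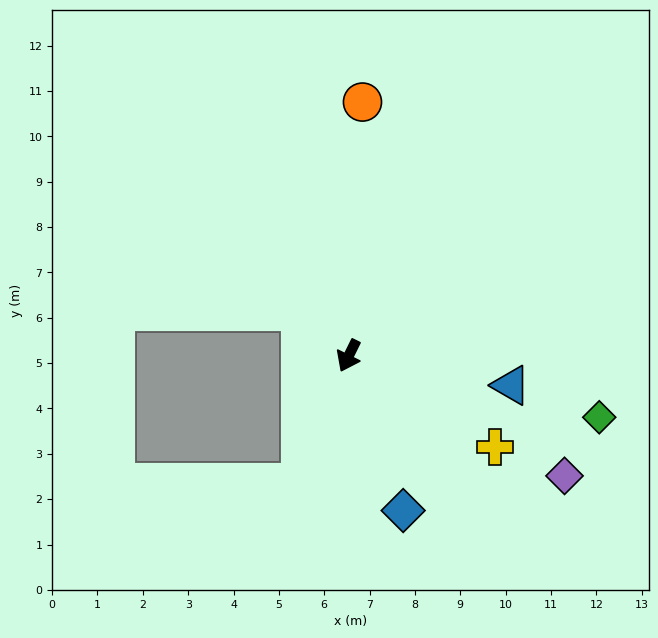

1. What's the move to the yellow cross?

turn left 84°, forward 3.8 m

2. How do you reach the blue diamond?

turn left 46°, forward 3.6 m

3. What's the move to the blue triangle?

turn left 106°, forward 3.6 m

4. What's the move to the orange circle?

turn right 157°, forward 5.6 m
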